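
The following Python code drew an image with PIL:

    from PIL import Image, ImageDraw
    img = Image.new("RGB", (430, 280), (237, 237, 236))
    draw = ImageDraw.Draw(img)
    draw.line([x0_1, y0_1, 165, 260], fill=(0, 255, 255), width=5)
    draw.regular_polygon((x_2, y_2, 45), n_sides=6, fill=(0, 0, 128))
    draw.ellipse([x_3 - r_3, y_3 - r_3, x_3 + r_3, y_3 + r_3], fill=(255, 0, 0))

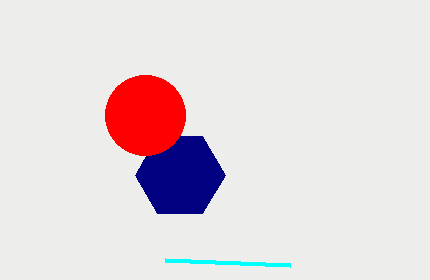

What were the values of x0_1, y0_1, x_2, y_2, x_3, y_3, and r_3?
x0_1 = 290; y0_1 = 265; x_2 = 180; y_2 = 175; x_3 = 145; y_3 = 115; r_3 = 40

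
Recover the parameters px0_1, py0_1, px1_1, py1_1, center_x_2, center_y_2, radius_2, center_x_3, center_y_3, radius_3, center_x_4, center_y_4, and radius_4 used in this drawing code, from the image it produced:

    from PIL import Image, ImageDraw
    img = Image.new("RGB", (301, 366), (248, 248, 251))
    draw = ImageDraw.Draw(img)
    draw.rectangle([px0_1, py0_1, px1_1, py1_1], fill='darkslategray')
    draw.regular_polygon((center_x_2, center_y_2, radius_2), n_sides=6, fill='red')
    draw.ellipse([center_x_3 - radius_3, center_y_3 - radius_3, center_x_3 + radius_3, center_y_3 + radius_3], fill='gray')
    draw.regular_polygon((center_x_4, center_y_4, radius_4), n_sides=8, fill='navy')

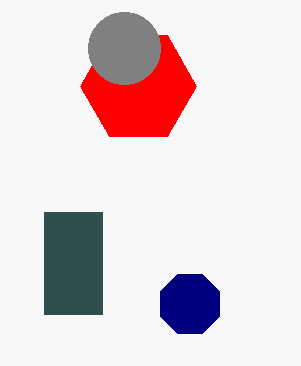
px0_1 = 44, py0_1 = 212, px1_1 = 102, py1_1 = 314, center_x_2 = 138, center_y_2 = 86, radius_2 = 58, center_x_3 = 124, center_y_3 = 48, radius_3 = 36, center_x_4 = 190, center_y_4 = 304, radius_4 = 32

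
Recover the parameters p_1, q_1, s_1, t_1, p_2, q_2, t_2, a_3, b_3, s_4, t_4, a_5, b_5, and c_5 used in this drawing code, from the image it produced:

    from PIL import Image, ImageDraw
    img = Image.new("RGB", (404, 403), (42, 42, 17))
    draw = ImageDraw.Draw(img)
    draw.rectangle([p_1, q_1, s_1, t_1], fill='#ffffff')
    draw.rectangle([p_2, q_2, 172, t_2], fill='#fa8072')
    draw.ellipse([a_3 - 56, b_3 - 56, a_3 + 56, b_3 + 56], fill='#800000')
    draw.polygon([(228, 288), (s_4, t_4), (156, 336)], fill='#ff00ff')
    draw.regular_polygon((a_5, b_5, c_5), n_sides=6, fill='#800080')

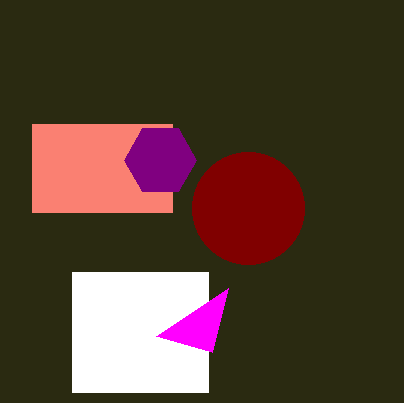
p_1 = 72, q_1 = 272, s_1 = 208, t_1 = 392, p_2 = 32, q_2 = 124, t_2 = 212, a_3 = 248, b_3 = 208, s_4 = 212, t_4 = 352, a_5 = 160, b_5 = 160, c_5 = 36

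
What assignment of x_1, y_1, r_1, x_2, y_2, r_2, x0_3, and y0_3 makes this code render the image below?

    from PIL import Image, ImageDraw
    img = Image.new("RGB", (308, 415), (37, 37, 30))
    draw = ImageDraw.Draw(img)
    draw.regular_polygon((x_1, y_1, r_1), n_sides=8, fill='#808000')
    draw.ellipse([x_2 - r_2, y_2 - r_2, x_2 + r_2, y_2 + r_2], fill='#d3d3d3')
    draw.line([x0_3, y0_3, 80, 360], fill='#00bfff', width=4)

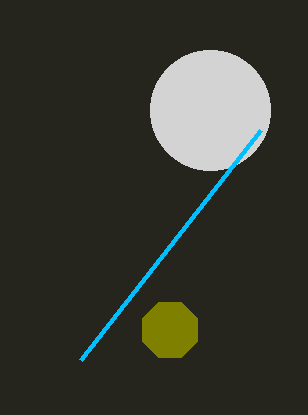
x_1 = 170, y_1 = 330, r_1 = 30, x_2 = 210, y_2 = 110, r_2 = 60, x0_3 = 260, y0_3 = 130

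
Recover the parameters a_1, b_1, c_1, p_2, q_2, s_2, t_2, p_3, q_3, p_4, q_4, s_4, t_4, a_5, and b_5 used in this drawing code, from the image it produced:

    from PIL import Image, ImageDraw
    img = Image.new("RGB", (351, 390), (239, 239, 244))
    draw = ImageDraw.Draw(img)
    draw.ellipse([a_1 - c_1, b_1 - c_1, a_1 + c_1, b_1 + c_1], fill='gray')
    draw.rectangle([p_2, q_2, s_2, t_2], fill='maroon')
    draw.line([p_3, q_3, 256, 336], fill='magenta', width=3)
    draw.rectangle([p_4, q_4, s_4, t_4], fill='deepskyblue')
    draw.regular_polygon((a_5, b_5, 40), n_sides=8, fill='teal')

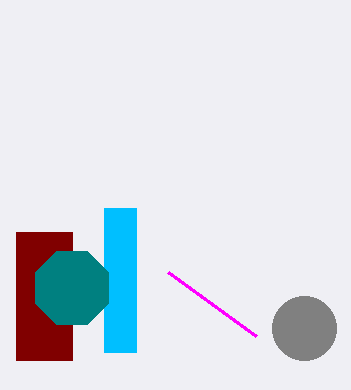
a_1 = 304, b_1 = 328, c_1 = 32, p_2 = 16, q_2 = 232, s_2 = 72, t_2 = 360, p_3 = 168, q_3 = 272, p_4 = 104, q_4 = 208, s_4 = 136, t_4 = 352, a_5 = 72, b_5 = 288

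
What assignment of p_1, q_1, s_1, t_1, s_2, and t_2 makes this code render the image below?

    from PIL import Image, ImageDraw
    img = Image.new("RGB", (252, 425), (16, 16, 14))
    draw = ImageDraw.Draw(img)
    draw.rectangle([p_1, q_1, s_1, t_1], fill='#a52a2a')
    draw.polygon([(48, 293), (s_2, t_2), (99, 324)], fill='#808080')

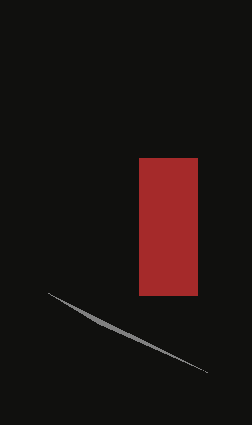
p_1 = 139, q_1 = 158, s_1 = 197, t_1 = 295, s_2 = 207, t_2 = 372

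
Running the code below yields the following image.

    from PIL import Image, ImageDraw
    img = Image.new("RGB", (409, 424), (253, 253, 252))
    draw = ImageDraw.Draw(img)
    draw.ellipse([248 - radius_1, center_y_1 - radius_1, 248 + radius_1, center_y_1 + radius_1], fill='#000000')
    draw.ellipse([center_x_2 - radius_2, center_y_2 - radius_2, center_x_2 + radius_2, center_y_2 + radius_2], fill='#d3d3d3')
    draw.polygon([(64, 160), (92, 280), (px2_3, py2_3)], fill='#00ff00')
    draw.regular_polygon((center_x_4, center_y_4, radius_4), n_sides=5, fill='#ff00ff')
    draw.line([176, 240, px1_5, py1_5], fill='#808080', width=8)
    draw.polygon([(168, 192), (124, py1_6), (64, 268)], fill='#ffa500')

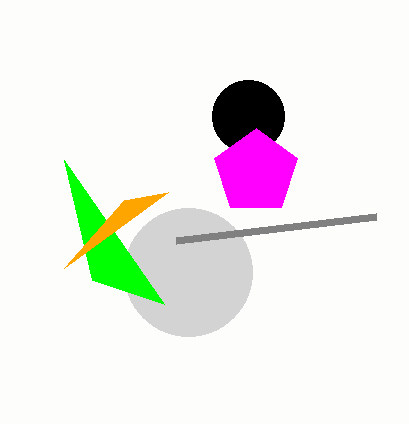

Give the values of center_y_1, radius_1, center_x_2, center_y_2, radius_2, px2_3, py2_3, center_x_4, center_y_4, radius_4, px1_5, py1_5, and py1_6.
center_y_1 = 116, radius_1 = 36, center_x_2 = 188, center_y_2 = 272, radius_2 = 64, px2_3 = 164, py2_3 = 304, center_x_4 = 256, center_y_4 = 172, radius_4 = 44, px1_5 = 376, py1_5 = 216, py1_6 = 200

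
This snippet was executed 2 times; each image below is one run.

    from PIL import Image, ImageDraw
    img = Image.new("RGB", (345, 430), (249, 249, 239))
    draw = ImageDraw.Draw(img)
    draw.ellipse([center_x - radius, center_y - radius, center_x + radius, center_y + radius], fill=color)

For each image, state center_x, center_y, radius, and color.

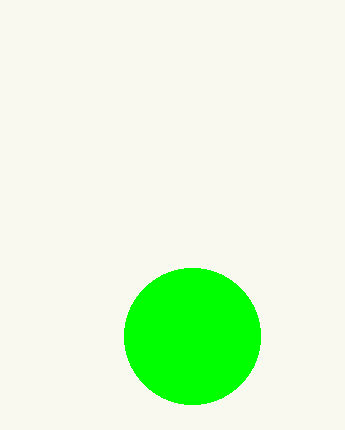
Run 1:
center_x = 192
center_y = 336
radius = 68
color = 'lime'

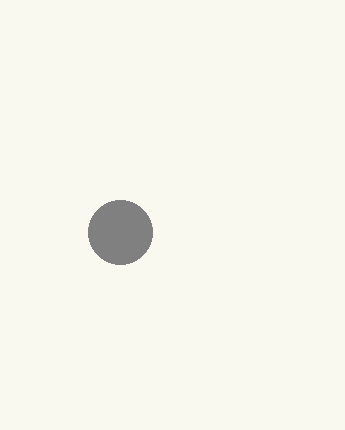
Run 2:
center_x = 120
center_y = 232
radius = 32
color = 'gray'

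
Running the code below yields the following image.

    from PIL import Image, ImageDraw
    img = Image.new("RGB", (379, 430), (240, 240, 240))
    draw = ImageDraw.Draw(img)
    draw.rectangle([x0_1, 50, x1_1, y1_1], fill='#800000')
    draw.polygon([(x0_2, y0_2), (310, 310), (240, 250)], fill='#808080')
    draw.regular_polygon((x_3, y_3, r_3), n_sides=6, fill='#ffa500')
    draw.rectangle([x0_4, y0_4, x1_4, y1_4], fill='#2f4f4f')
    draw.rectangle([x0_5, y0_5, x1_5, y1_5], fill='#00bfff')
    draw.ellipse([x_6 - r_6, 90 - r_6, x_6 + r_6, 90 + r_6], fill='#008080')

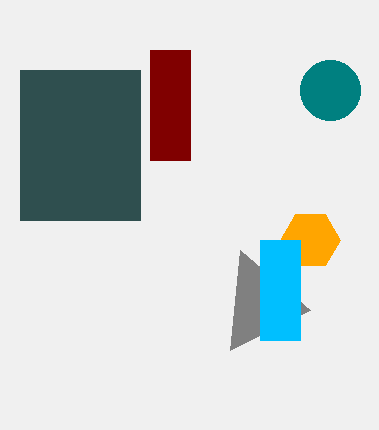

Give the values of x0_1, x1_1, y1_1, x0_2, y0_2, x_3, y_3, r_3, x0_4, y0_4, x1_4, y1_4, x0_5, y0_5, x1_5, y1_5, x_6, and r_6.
x0_1 = 150
x1_1 = 190
y1_1 = 160
x0_2 = 230
y0_2 = 350
x_3 = 310
y_3 = 240
r_3 = 30
x0_4 = 20
y0_4 = 70
x1_4 = 140
y1_4 = 220
x0_5 = 260
y0_5 = 240
x1_5 = 300
y1_5 = 340
x_6 = 330
r_6 = 30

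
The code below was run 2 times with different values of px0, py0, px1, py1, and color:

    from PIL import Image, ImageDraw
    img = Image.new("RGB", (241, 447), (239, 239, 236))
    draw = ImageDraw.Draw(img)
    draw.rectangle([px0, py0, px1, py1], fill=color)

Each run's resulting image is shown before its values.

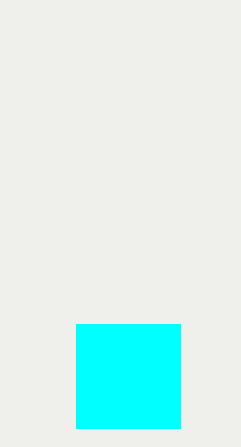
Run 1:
px0 = 76; py0 = 324; px1 = 180; py1 = 428; color = 'cyan'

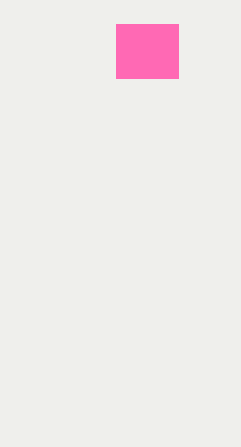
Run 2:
px0 = 116; py0 = 24; px1 = 178; py1 = 78; color = 'hotpink'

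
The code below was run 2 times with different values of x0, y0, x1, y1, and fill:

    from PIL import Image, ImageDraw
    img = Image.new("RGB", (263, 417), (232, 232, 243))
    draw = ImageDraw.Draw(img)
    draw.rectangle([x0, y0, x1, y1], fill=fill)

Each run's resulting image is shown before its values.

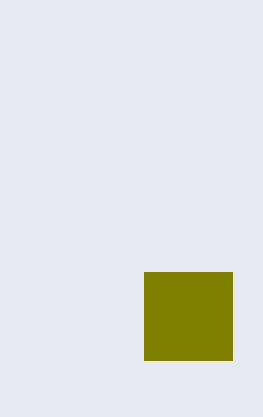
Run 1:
x0 = 144; y0 = 272; x1 = 232; y1 = 360; fill = 'olive'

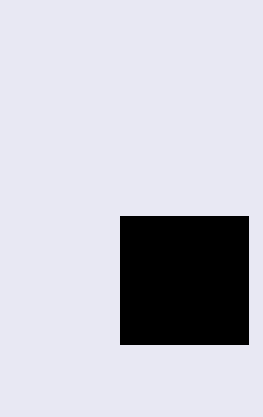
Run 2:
x0 = 120
y0 = 216
x1 = 248
y1 = 344
fill = 'black'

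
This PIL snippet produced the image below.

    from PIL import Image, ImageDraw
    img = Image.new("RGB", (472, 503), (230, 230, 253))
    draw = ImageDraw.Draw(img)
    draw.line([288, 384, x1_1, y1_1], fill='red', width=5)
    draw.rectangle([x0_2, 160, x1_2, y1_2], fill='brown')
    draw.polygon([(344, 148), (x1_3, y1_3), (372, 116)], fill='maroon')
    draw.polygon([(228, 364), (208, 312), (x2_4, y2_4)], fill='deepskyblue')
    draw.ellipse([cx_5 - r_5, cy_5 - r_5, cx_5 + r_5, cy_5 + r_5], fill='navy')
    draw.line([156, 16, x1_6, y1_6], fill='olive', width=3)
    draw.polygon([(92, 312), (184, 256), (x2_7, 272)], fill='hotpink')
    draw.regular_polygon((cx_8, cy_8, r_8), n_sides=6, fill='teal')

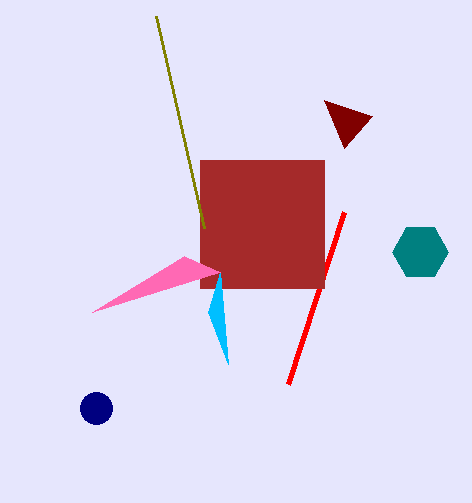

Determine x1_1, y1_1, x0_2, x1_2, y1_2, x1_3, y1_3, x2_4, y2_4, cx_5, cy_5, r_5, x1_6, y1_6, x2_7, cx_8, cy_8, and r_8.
x1_1 = 344, y1_1 = 212, x0_2 = 200, x1_2 = 324, y1_2 = 288, x1_3 = 324, y1_3 = 100, x2_4 = 220, y2_4 = 272, cx_5 = 96, cy_5 = 408, r_5 = 16, x1_6 = 204, y1_6 = 228, x2_7 = 220, cx_8 = 420, cy_8 = 252, r_8 = 28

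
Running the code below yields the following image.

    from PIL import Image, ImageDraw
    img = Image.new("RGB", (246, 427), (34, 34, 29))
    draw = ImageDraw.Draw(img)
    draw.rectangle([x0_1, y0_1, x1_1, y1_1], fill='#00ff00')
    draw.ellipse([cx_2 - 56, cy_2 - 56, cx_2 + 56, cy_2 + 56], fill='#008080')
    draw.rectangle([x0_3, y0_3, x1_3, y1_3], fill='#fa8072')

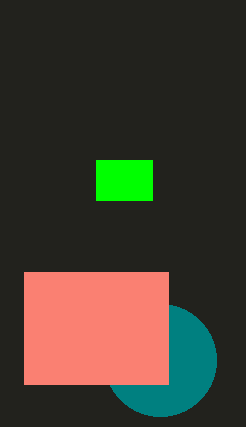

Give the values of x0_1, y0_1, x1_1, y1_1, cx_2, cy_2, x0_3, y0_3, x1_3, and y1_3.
x0_1 = 96; y0_1 = 160; x1_1 = 152; y1_1 = 200; cx_2 = 160; cy_2 = 360; x0_3 = 24; y0_3 = 272; x1_3 = 168; y1_3 = 384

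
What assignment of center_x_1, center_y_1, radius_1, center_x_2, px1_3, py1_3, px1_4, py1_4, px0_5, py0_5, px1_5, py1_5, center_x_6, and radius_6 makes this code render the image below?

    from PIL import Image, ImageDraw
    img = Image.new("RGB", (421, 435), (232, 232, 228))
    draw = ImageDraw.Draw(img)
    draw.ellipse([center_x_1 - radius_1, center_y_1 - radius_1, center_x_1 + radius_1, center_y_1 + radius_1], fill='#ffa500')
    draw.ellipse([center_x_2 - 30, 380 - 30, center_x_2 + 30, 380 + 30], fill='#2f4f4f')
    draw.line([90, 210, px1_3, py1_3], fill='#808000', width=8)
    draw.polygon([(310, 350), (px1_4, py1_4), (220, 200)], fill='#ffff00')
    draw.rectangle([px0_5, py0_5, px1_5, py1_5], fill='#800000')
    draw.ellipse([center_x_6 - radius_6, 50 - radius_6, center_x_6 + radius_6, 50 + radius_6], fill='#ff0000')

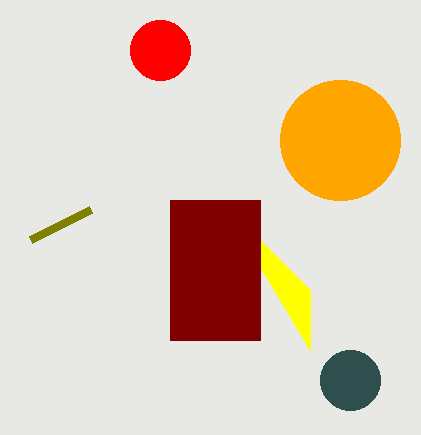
center_x_1 = 340
center_y_1 = 140
radius_1 = 60
center_x_2 = 350
px1_3 = 30
py1_3 = 240
px1_4 = 310
py1_4 = 290
px0_5 = 170
py0_5 = 200
px1_5 = 260
py1_5 = 340
center_x_6 = 160
radius_6 = 30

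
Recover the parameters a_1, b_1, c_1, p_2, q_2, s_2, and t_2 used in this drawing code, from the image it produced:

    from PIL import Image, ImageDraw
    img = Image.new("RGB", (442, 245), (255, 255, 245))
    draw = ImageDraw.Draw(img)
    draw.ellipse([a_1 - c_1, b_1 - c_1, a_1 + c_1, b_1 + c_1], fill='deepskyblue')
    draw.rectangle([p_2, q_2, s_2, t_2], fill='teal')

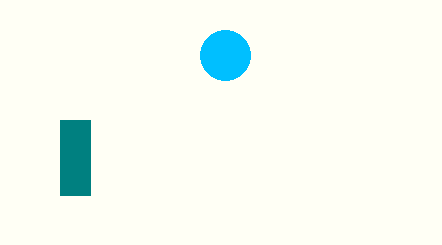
a_1 = 225, b_1 = 55, c_1 = 25, p_2 = 60, q_2 = 120, s_2 = 90, t_2 = 195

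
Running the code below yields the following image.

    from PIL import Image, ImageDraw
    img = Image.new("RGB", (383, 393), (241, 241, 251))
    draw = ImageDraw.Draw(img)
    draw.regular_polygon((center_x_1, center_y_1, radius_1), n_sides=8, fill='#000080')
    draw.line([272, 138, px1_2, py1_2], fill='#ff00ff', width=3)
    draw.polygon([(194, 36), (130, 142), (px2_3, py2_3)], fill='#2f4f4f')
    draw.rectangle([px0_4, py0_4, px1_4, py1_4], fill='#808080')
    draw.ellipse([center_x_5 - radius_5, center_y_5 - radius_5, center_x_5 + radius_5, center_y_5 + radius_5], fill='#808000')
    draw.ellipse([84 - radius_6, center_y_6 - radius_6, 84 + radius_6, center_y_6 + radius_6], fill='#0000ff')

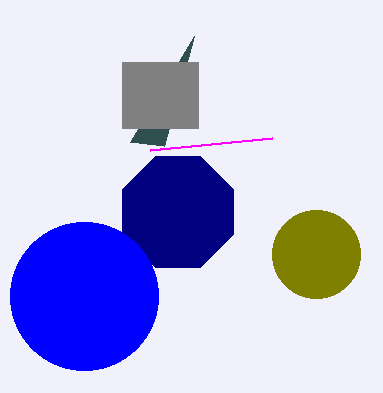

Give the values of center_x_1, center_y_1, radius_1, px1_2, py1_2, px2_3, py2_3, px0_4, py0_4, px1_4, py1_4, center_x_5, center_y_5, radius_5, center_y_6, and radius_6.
center_x_1 = 178
center_y_1 = 212
radius_1 = 60
px1_2 = 150
py1_2 = 150
px2_3 = 164
py2_3 = 146
px0_4 = 122
py0_4 = 62
px1_4 = 198
py1_4 = 128
center_x_5 = 316
center_y_5 = 254
radius_5 = 44
center_y_6 = 296
radius_6 = 74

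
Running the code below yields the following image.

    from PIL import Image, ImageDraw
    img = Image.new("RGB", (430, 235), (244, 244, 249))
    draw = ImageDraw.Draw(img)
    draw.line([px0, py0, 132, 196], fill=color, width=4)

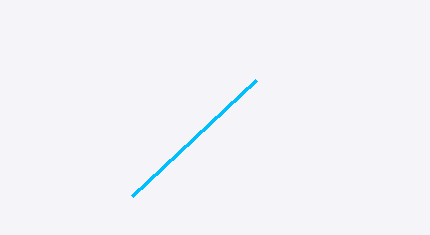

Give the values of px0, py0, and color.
px0 = 256
py0 = 80
color = 'deepskyblue'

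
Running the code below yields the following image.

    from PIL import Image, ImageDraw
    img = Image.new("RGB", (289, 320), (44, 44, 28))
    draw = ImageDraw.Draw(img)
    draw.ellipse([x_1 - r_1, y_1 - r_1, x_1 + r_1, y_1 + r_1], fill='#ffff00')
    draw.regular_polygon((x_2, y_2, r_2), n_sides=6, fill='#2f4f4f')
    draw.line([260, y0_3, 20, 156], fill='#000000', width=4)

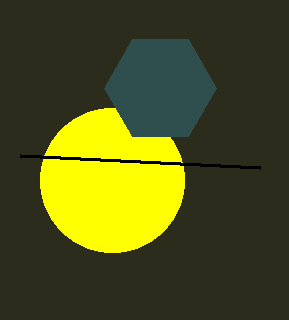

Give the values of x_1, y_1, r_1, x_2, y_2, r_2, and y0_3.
x_1 = 112; y_1 = 180; r_1 = 72; x_2 = 160; y_2 = 88; r_2 = 56; y0_3 = 168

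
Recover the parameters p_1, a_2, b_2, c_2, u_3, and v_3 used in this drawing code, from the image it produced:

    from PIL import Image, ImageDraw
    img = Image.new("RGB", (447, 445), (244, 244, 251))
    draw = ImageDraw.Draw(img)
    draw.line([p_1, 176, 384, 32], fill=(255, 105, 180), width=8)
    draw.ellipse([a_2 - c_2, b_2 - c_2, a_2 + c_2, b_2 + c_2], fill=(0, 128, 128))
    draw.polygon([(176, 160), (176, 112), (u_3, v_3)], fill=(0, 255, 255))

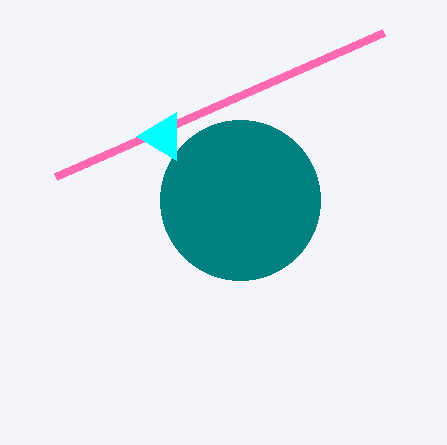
p_1 = 56
a_2 = 240
b_2 = 200
c_2 = 80
u_3 = 136
v_3 = 136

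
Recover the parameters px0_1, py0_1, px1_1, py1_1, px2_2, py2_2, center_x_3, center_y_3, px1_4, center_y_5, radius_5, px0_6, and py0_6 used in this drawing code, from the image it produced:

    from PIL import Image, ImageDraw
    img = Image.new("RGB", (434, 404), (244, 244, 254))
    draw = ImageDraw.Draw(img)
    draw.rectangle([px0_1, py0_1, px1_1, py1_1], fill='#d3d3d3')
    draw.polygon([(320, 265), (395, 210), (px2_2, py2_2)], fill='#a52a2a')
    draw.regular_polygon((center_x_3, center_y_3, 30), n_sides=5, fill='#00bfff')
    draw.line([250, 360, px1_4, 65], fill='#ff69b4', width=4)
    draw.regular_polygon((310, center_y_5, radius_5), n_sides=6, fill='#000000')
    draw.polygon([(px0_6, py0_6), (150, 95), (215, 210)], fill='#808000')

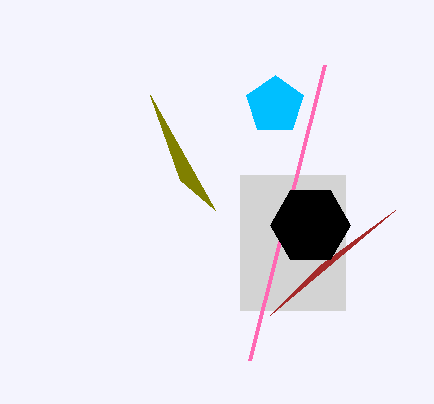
px0_1 = 240
py0_1 = 175
px1_1 = 345
py1_1 = 310
px2_2 = 270
py2_2 = 315
center_x_3 = 275
center_y_3 = 105
px1_4 = 325
center_y_5 = 225
radius_5 = 40
px0_6 = 180
py0_6 = 180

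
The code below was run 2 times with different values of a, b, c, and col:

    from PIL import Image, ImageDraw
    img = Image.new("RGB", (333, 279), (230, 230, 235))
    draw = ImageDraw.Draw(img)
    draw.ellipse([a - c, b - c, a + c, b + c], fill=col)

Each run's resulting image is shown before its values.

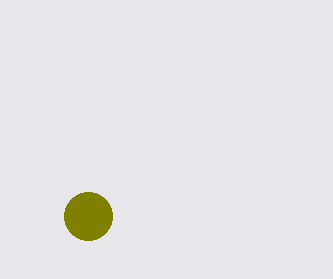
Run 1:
a = 88, b = 216, c = 24, col = 'olive'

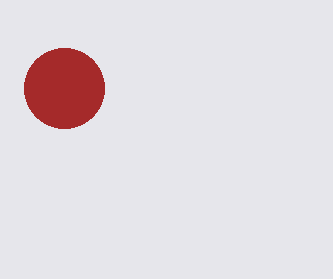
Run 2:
a = 64; b = 88; c = 40; col = 'brown'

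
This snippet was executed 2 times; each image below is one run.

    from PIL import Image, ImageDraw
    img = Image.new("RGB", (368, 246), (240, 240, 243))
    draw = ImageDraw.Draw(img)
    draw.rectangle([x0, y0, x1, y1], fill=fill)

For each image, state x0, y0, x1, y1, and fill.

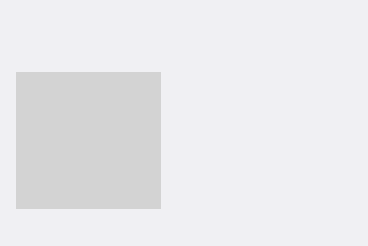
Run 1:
x0 = 16, y0 = 72, x1 = 160, y1 = 208, fill = 'lightgray'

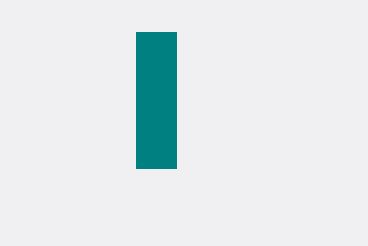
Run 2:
x0 = 136
y0 = 32
x1 = 176
y1 = 168
fill = 'teal'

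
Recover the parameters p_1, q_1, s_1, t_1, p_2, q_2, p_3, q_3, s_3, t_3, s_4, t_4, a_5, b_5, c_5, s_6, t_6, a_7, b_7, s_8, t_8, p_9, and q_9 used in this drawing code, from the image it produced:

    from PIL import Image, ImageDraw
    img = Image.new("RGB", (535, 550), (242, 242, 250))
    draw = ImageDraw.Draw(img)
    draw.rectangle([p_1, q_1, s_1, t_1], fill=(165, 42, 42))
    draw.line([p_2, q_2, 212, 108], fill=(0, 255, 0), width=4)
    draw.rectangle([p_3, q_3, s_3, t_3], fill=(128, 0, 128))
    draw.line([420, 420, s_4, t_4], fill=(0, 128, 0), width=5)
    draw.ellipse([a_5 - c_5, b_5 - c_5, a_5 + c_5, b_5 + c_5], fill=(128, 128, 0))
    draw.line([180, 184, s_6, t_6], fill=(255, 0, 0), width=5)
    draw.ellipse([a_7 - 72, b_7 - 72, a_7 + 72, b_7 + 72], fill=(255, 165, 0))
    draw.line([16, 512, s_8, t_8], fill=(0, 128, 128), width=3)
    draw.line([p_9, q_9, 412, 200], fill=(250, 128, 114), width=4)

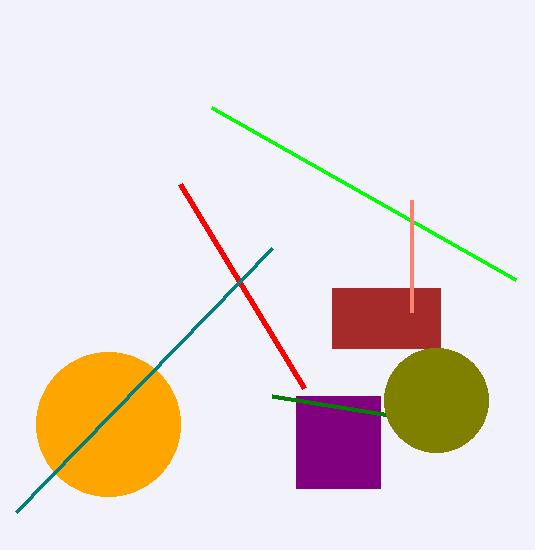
p_1 = 332
q_1 = 288
s_1 = 440
t_1 = 348
p_2 = 516
q_2 = 280
p_3 = 296
q_3 = 396
s_3 = 380
t_3 = 488
s_4 = 272
t_4 = 396
a_5 = 436
b_5 = 400
c_5 = 52
s_6 = 304
t_6 = 388
a_7 = 108
b_7 = 424
s_8 = 272
t_8 = 248
p_9 = 412
q_9 = 312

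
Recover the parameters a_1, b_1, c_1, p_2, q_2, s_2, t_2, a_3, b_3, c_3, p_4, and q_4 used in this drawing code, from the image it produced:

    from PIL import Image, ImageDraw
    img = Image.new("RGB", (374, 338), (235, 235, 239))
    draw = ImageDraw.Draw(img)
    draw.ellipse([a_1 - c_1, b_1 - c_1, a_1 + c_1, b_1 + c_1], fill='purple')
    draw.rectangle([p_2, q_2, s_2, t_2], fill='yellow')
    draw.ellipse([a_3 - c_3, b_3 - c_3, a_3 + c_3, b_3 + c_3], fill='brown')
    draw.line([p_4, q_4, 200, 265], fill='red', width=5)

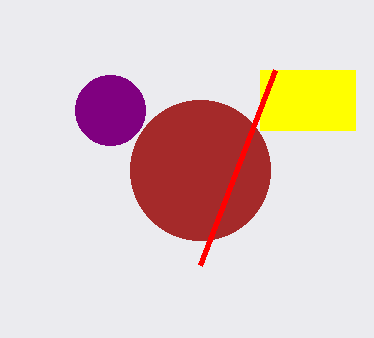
a_1 = 110
b_1 = 110
c_1 = 35
p_2 = 260
q_2 = 70
s_2 = 355
t_2 = 130
a_3 = 200
b_3 = 170
c_3 = 70
p_4 = 275
q_4 = 70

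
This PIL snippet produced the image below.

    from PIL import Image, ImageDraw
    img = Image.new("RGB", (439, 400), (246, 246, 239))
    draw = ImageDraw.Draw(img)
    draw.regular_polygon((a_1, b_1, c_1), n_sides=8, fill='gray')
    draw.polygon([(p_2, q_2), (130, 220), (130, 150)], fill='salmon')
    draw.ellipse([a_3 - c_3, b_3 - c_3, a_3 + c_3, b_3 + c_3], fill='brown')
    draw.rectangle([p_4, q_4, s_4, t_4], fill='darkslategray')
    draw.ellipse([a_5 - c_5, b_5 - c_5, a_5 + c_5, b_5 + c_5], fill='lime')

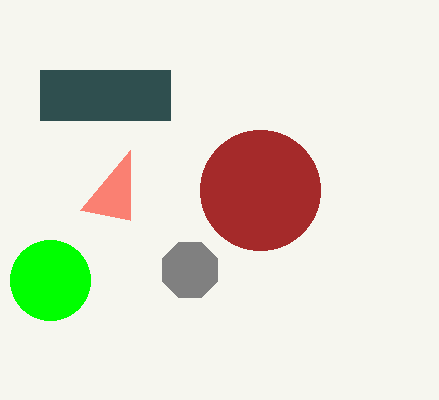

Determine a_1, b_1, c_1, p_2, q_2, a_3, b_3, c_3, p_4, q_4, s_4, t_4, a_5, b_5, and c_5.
a_1 = 190
b_1 = 270
c_1 = 30
p_2 = 80
q_2 = 210
a_3 = 260
b_3 = 190
c_3 = 60
p_4 = 40
q_4 = 70
s_4 = 170
t_4 = 120
a_5 = 50
b_5 = 280
c_5 = 40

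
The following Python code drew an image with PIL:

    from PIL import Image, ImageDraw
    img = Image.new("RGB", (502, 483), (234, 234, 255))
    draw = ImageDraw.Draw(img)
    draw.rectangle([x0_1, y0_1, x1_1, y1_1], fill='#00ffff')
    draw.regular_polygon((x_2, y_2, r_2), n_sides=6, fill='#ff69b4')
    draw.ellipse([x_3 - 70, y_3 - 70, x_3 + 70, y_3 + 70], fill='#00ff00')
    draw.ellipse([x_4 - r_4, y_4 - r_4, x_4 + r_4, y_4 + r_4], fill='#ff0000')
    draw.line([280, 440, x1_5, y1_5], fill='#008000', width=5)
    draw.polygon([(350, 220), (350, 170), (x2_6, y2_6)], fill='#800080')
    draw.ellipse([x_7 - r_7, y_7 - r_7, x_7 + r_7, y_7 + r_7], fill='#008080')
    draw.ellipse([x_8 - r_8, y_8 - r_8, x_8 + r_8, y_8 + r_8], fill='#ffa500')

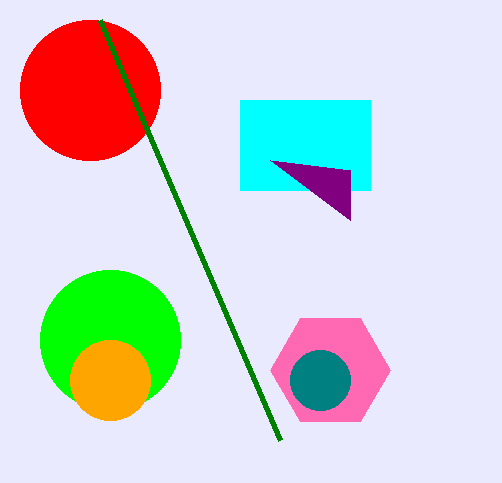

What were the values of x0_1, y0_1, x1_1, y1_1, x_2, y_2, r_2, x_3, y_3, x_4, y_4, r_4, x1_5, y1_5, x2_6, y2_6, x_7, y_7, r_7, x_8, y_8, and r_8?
x0_1 = 240; y0_1 = 100; x1_1 = 370; y1_1 = 190; x_2 = 330; y_2 = 370; r_2 = 60; x_3 = 110; y_3 = 340; x_4 = 90; y_4 = 90; r_4 = 70; x1_5 = 100; y1_5 = 20; x2_6 = 270; y2_6 = 160; x_7 = 320; y_7 = 380; r_7 = 30; x_8 = 110; y_8 = 380; r_8 = 40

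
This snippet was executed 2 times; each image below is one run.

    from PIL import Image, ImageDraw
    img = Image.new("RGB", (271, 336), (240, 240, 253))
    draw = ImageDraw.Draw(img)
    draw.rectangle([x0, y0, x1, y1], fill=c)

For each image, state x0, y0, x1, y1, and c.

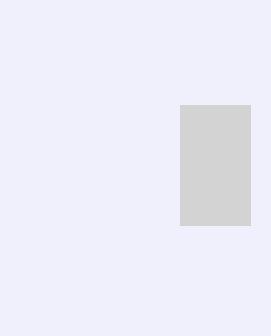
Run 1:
x0 = 180
y0 = 105
x1 = 250
y1 = 225
c = 'lightgray'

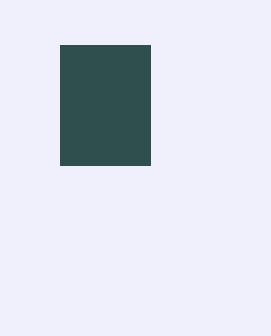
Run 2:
x0 = 60
y0 = 45
x1 = 150
y1 = 165
c = 'darkslategray'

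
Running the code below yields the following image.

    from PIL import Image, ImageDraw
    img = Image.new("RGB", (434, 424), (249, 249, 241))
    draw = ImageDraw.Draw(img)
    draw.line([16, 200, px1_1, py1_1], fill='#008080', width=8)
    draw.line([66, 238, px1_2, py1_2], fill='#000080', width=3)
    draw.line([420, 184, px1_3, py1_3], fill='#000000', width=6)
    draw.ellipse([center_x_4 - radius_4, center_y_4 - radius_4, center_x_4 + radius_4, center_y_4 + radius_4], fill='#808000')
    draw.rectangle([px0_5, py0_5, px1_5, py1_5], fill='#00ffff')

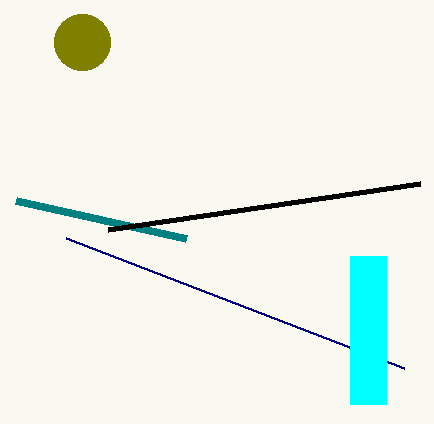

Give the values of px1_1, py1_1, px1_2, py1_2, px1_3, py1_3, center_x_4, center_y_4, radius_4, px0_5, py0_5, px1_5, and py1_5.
px1_1 = 186
py1_1 = 238
px1_2 = 404
py1_2 = 368
px1_3 = 108
py1_3 = 230
center_x_4 = 82
center_y_4 = 42
radius_4 = 28
px0_5 = 350
py0_5 = 256
px1_5 = 386
py1_5 = 404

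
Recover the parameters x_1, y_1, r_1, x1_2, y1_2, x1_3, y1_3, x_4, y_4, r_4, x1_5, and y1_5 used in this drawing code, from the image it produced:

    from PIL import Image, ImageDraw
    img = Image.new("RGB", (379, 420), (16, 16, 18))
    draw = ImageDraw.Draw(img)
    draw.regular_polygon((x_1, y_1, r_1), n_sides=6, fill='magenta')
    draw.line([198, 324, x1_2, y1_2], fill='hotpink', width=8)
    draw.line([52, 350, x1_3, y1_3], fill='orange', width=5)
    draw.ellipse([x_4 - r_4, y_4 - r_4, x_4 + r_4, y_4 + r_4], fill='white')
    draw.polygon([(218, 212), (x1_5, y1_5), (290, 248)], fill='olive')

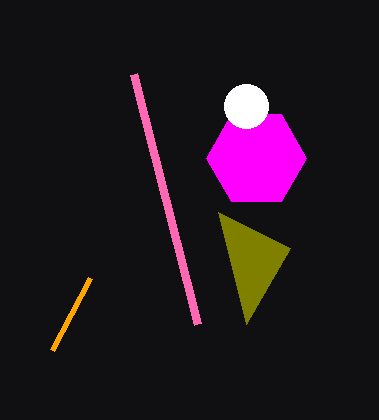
x_1 = 256
y_1 = 158
r_1 = 50
x1_2 = 134
y1_2 = 74
x1_3 = 90
y1_3 = 278
x_4 = 246
y_4 = 106
r_4 = 22
x1_5 = 246
y1_5 = 324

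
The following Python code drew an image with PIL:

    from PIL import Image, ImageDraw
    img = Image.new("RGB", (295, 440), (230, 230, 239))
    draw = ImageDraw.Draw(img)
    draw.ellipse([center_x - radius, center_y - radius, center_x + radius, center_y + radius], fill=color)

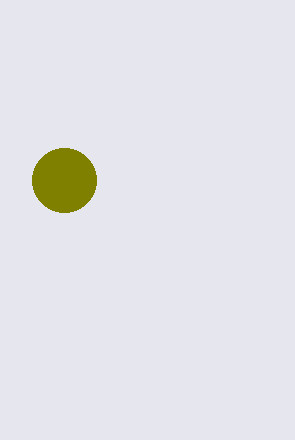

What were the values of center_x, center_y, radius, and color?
center_x = 64, center_y = 180, radius = 32, color = 'olive'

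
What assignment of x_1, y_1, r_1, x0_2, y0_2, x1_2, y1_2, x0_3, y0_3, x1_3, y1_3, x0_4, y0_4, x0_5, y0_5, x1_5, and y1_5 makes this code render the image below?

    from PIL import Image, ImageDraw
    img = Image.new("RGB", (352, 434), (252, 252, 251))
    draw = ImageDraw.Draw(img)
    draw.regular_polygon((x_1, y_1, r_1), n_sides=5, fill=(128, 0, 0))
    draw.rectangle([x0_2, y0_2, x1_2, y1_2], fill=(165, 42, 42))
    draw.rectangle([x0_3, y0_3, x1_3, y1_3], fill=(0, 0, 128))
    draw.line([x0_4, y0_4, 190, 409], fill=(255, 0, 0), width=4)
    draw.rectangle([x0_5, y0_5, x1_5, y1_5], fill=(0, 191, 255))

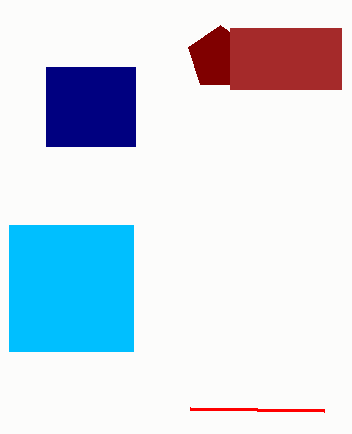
x_1 = 220
y_1 = 58
r_1 = 33
x0_2 = 230
y0_2 = 28
x1_2 = 341
y1_2 = 89
x0_3 = 46
y0_3 = 67
x1_3 = 135
y1_3 = 146
x0_4 = 324
y0_4 = 411
x0_5 = 9
y0_5 = 225
x1_5 = 133
y1_5 = 351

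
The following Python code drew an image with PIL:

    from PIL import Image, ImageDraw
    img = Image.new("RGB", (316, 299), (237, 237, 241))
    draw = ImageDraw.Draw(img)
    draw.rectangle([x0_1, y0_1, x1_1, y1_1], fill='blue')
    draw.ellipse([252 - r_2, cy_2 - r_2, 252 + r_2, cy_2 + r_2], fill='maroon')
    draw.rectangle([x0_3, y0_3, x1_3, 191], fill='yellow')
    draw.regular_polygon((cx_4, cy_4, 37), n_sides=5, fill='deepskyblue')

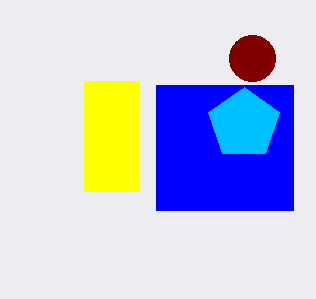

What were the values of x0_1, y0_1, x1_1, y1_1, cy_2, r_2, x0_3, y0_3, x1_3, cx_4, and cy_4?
x0_1 = 156
y0_1 = 85
x1_1 = 293
y1_1 = 210
cy_2 = 58
r_2 = 23
x0_3 = 84
y0_3 = 81
x1_3 = 139
cx_4 = 244
cy_4 = 124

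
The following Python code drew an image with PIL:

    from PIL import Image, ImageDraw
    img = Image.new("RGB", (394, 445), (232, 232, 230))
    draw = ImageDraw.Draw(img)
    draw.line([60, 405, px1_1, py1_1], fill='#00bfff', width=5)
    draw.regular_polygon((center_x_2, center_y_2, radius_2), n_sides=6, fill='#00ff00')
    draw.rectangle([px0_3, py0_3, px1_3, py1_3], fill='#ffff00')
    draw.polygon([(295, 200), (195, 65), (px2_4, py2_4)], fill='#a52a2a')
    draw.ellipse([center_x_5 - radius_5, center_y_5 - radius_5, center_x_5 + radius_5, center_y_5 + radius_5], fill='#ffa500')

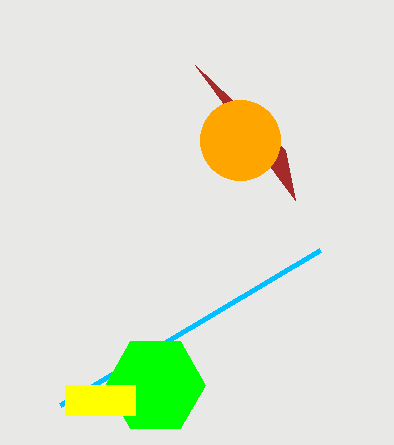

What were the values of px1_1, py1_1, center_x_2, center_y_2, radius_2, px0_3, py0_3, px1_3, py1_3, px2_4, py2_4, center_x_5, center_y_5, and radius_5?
px1_1 = 320; py1_1 = 250; center_x_2 = 155; center_y_2 = 385; radius_2 = 50; px0_3 = 65; py0_3 = 385; px1_3 = 135; py1_3 = 415; px2_4 = 285; py2_4 = 150; center_x_5 = 240; center_y_5 = 140; radius_5 = 40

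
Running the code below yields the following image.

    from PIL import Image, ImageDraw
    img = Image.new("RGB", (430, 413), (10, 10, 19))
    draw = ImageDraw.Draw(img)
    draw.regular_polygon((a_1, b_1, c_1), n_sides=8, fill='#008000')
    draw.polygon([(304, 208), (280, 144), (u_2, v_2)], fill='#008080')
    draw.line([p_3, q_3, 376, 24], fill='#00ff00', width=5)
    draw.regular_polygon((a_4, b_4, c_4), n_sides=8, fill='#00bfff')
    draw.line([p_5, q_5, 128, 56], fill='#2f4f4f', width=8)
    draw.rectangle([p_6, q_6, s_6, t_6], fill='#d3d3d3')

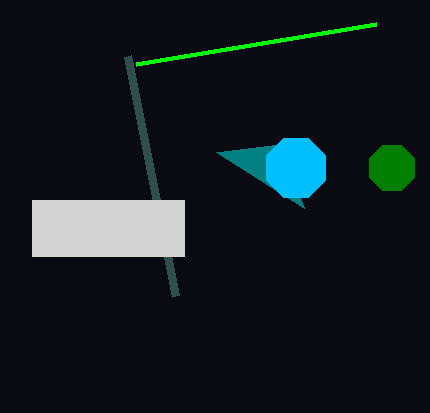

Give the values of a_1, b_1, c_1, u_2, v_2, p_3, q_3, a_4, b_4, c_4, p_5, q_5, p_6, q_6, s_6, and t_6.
a_1 = 392; b_1 = 168; c_1 = 24; u_2 = 216; v_2 = 152; p_3 = 136; q_3 = 64; a_4 = 296; b_4 = 168; c_4 = 32; p_5 = 176; q_5 = 296; p_6 = 32; q_6 = 200; s_6 = 184; t_6 = 256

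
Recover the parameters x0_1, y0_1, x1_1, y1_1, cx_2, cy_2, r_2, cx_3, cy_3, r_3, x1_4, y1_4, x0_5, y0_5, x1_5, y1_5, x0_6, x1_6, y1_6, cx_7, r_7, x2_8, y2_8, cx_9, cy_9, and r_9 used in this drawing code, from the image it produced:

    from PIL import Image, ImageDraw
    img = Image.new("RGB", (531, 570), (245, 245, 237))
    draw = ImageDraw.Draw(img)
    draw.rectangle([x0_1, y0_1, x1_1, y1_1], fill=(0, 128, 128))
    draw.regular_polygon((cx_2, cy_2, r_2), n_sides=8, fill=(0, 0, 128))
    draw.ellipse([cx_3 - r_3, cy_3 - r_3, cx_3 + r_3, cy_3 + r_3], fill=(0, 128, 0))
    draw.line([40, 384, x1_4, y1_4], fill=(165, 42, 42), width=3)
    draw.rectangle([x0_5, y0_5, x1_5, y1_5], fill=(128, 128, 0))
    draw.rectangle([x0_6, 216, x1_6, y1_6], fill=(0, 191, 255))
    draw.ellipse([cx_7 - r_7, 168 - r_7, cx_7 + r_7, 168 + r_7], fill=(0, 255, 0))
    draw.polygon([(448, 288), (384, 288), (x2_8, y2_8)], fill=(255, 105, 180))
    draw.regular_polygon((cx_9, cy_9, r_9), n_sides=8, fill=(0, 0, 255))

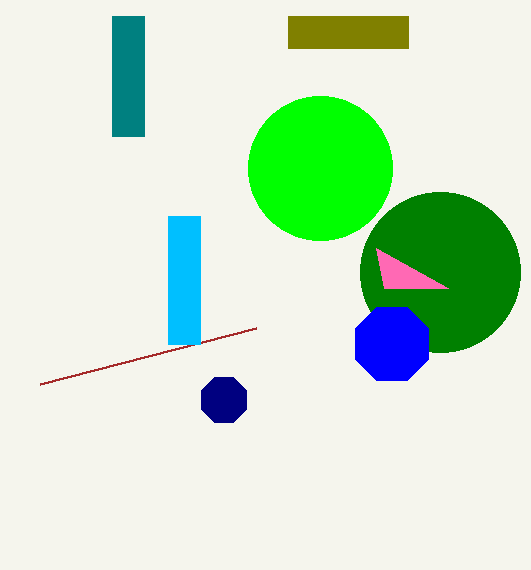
x0_1 = 112
y0_1 = 16
x1_1 = 144
y1_1 = 136
cx_2 = 224
cy_2 = 400
r_2 = 24
cx_3 = 440
cy_3 = 272
r_3 = 80
x1_4 = 256
y1_4 = 328
x0_5 = 288
y0_5 = 16
x1_5 = 408
y1_5 = 48
x0_6 = 168
x1_6 = 200
y1_6 = 344
cx_7 = 320
r_7 = 72
x2_8 = 376
y2_8 = 248
cx_9 = 392
cy_9 = 344
r_9 = 40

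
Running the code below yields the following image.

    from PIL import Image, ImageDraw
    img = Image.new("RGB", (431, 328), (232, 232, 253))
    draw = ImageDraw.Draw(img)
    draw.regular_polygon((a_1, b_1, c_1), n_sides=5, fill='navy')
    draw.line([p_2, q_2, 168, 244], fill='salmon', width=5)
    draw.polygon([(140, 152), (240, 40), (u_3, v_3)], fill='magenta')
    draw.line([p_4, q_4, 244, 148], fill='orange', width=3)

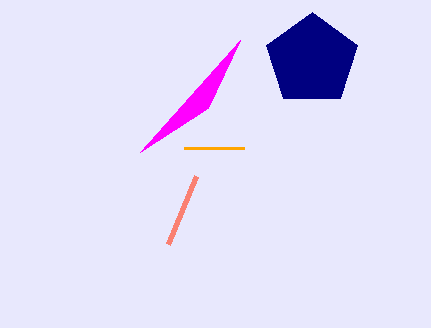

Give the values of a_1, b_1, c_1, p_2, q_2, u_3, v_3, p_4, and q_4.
a_1 = 312; b_1 = 60; c_1 = 48; p_2 = 196; q_2 = 176; u_3 = 208; v_3 = 108; p_4 = 184; q_4 = 148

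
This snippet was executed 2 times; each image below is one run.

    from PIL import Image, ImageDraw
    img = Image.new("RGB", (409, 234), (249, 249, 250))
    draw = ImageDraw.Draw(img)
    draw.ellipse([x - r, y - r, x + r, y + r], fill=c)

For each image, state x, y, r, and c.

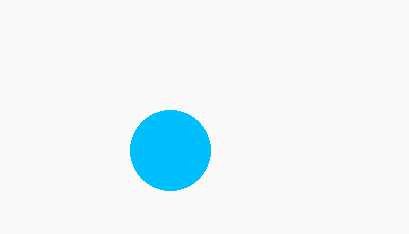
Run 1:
x = 170
y = 150
r = 40
c = 'deepskyblue'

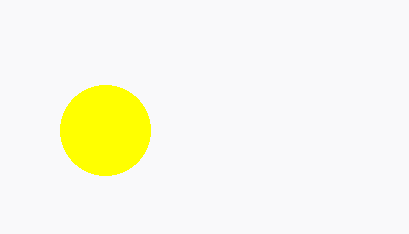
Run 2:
x = 105
y = 130
r = 45
c = 'yellow'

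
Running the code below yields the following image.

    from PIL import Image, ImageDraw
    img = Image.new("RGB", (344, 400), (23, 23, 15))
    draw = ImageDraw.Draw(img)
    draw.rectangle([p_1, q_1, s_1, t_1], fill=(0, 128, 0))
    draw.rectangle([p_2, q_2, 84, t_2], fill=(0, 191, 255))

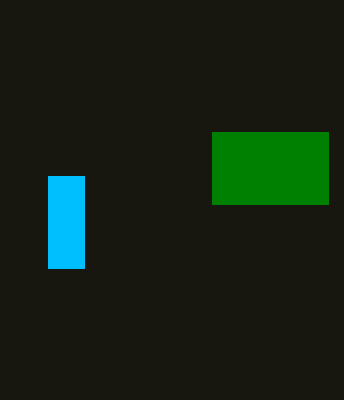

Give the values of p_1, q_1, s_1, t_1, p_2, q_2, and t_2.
p_1 = 212
q_1 = 132
s_1 = 328
t_1 = 204
p_2 = 48
q_2 = 176
t_2 = 268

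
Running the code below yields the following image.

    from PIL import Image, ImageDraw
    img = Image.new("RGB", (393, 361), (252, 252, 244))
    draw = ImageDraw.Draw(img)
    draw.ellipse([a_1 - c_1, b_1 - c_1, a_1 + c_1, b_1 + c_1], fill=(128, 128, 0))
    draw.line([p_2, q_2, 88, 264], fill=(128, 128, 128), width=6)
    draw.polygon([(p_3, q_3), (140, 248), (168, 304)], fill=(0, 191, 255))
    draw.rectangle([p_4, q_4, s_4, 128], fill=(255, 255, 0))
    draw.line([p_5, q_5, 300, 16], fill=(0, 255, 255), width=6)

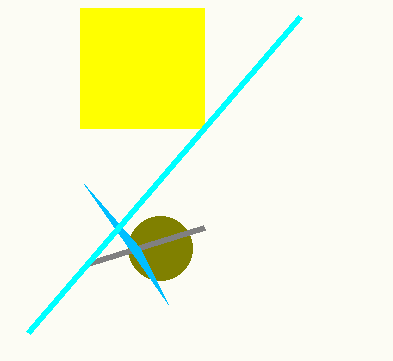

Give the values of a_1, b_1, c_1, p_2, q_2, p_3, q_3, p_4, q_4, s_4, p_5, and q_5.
a_1 = 160
b_1 = 248
c_1 = 32
p_2 = 204
q_2 = 228
p_3 = 84
q_3 = 184
p_4 = 80
q_4 = 8
s_4 = 204
p_5 = 28
q_5 = 332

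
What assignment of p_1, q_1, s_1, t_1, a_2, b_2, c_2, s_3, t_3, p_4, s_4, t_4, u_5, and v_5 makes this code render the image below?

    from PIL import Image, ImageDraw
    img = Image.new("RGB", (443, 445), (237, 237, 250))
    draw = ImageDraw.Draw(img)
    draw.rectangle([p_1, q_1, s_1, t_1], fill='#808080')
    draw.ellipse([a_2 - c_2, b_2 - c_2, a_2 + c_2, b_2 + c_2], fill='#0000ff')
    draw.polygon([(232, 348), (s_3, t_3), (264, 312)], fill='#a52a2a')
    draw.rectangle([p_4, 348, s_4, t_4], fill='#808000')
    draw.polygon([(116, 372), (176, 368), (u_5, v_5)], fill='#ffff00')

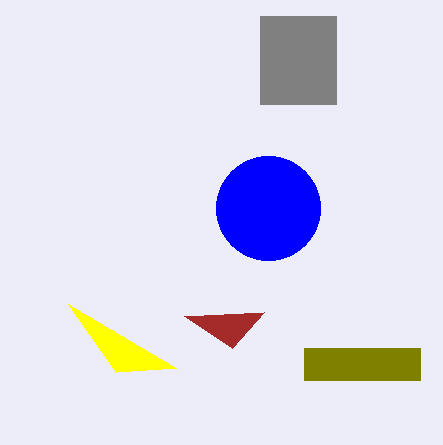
p_1 = 260; q_1 = 16; s_1 = 336; t_1 = 104; a_2 = 268; b_2 = 208; c_2 = 52; s_3 = 184; t_3 = 316; p_4 = 304; s_4 = 420; t_4 = 380; u_5 = 68; v_5 = 304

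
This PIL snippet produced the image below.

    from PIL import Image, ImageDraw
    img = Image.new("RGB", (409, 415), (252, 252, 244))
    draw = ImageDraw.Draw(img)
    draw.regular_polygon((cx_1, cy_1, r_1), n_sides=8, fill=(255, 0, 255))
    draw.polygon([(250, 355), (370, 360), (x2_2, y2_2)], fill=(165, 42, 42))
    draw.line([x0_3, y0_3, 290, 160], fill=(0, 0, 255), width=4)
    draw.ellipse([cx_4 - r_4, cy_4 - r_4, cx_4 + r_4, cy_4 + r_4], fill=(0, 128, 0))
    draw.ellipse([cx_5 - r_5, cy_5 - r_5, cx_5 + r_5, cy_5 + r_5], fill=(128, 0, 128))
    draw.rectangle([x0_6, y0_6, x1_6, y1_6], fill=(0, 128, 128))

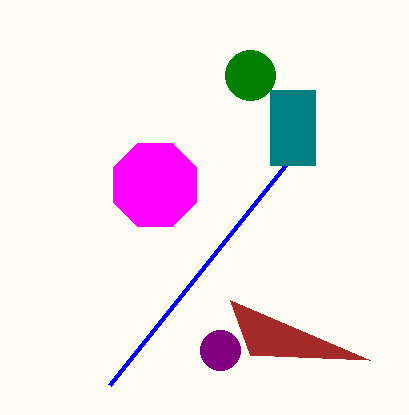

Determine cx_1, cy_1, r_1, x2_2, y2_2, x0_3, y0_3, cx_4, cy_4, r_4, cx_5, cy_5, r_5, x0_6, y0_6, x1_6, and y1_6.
cx_1 = 155; cy_1 = 185; r_1 = 45; x2_2 = 230; y2_2 = 300; x0_3 = 110; y0_3 = 385; cx_4 = 250; cy_4 = 75; r_4 = 25; cx_5 = 220; cy_5 = 350; r_5 = 20; x0_6 = 270; y0_6 = 90; x1_6 = 315; y1_6 = 165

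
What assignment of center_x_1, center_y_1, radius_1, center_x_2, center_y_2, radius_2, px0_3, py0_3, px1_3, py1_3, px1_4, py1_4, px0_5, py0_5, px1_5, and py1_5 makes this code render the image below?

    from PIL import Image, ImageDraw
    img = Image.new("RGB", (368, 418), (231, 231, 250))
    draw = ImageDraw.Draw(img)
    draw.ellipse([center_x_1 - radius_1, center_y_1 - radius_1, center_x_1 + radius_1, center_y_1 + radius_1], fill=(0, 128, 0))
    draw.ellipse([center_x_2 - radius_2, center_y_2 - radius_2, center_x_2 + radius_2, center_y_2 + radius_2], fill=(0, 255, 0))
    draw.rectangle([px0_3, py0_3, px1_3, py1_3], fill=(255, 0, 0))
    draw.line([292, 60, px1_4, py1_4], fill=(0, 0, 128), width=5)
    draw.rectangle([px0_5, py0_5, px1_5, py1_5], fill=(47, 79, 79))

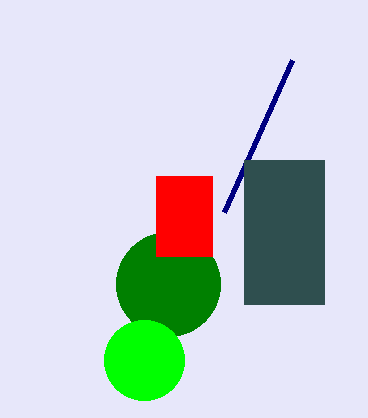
center_x_1 = 168, center_y_1 = 284, radius_1 = 52, center_x_2 = 144, center_y_2 = 360, radius_2 = 40, px0_3 = 156, py0_3 = 176, px1_3 = 212, py1_3 = 256, px1_4 = 224, py1_4 = 212, px0_5 = 244, py0_5 = 160, px1_5 = 324, py1_5 = 304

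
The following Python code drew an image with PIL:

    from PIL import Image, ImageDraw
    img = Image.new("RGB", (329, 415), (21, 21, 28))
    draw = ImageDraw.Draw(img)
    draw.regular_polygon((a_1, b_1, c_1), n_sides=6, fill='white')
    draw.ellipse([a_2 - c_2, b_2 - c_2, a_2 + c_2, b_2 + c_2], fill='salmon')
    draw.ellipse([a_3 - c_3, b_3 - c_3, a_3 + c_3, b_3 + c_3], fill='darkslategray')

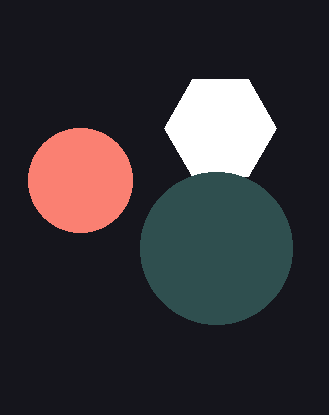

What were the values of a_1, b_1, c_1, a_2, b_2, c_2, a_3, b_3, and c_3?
a_1 = 220, b_1 = 128, c_1 = 56, a_2 = 80, b_2 = 180, c_2 = 52, a_3 = 216, b_3 = 248, c_3 = 76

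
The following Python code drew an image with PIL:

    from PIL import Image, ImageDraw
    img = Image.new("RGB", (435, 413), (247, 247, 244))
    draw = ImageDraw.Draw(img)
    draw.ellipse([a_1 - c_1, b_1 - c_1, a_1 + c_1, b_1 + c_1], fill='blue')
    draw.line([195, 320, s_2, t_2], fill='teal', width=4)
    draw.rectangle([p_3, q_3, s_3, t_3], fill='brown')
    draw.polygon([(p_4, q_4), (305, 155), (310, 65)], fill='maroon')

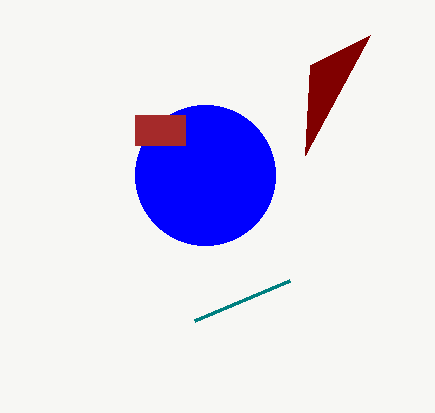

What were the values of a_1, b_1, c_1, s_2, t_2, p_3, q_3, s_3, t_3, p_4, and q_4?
a_1 = 205; b_1 = 175; c_1 = 70; s_2 = 290; t_2 = 280; p_3 = 135; q_3 = 115; s_3 = 185; t_3 = 145; p_4 = 370; q_4 = 35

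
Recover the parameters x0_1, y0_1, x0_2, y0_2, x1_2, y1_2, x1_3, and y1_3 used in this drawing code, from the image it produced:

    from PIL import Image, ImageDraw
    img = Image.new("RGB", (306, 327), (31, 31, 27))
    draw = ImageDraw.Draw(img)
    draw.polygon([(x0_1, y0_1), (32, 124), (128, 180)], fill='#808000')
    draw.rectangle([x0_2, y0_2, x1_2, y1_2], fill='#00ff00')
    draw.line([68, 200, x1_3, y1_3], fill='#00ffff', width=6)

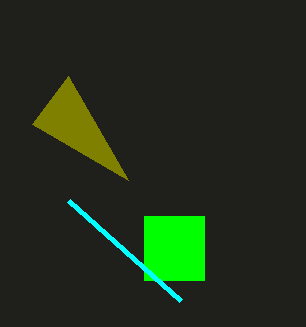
x0_1 = 68; y0_1 = 76; x0_2 = 144; y0_2 = 216; x1_2 = 204; y1_2 = 280; x1_3 = 180; y1_3 = 300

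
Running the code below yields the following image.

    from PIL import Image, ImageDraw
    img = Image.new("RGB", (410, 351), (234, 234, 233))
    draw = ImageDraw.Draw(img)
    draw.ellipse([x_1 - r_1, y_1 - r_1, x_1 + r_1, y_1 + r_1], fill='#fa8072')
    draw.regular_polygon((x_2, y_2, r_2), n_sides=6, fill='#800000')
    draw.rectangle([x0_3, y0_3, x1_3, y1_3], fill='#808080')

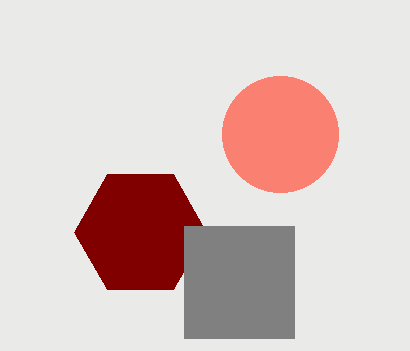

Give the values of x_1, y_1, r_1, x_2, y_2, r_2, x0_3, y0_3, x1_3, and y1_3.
x_1 = 280; y_1 = 134; r_1 = 58; x_2 = 140; y_2 = 232; r_2 = 66; x0_3 = 184; y0_3 = 226; x1_3 = 294; y1_3 = 338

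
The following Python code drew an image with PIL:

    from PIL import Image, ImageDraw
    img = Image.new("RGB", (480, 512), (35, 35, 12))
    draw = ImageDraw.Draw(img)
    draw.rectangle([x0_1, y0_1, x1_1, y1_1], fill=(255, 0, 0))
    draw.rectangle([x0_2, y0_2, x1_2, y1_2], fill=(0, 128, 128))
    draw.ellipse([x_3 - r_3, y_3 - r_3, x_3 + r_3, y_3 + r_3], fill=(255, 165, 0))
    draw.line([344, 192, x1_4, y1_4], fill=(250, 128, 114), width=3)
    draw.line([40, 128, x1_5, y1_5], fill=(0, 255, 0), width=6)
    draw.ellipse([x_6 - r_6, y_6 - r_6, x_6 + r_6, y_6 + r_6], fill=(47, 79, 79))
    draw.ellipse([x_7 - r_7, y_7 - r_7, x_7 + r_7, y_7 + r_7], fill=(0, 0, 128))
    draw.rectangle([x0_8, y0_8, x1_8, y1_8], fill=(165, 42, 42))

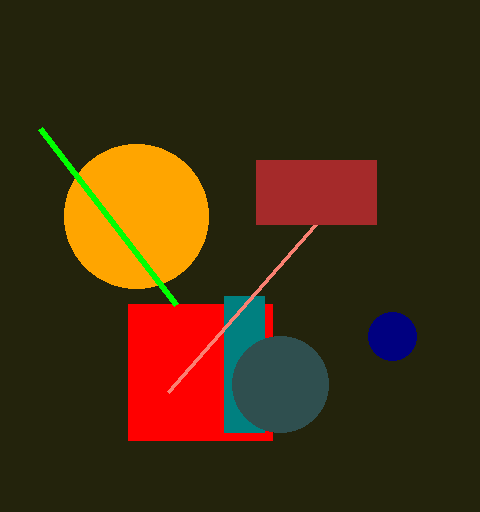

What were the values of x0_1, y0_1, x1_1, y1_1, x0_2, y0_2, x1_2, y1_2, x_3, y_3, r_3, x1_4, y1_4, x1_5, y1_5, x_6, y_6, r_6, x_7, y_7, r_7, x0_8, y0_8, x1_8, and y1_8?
x0_1 = 128
y0_1 = 304
x1_1 = 272
y1_1 = 440
x0_2 = 224
y0_2 = 296
x1_2 = 264
y1_2 = 432
x_3 = 136
y_3 = 216
r_3 = 72
x1_4 = 168
y1_4 = 392
x1_5 = 176
y1_5 = 304
x_6 = 280
y_6 = 384
r_6 = 48
x_7 = 392
y_7 = 336
r_7 = 24
x0_8 = 256
y0_8 = 160
x1_8 = 376
y1_8 = 224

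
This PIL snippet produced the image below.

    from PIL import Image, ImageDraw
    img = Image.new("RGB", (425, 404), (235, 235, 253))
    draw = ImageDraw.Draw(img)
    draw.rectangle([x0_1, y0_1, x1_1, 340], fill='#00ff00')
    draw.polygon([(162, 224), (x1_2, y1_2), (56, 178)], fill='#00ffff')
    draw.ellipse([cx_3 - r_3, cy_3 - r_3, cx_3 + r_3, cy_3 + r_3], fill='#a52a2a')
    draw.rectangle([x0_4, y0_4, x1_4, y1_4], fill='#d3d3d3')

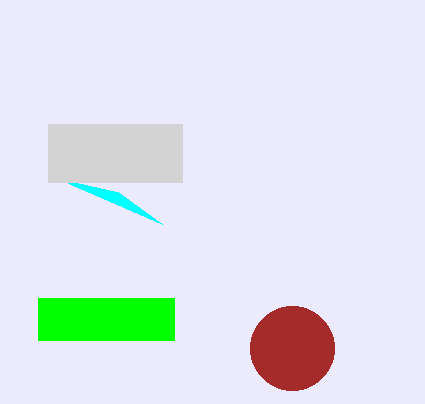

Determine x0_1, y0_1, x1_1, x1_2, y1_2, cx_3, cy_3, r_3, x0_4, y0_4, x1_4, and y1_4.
x0_1 = 38; y0_1 = 298; x1_1 = 174; x1_2 = 118; y1_2 = 192; cx_3 = 292; cy_3 = 348; r_3 = 42; x0_4 = 48; y0_4 = 124; x1_4 = 182; y1_4 = 182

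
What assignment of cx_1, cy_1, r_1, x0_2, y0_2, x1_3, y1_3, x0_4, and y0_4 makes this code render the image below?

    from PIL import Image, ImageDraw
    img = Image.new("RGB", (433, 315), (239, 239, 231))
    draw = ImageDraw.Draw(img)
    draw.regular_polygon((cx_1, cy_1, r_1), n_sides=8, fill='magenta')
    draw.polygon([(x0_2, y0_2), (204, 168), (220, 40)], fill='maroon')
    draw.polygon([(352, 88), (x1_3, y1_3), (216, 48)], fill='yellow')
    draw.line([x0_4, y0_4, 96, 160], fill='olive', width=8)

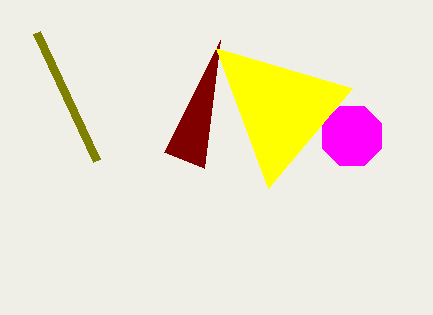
cx_1 = 352; cy_1 = 136; r_1 = 32; x0_2 = 164; y0_2 = 152; x1_3 = 268; y1_3 = 188; x0_4 = 36; y0_4 = 32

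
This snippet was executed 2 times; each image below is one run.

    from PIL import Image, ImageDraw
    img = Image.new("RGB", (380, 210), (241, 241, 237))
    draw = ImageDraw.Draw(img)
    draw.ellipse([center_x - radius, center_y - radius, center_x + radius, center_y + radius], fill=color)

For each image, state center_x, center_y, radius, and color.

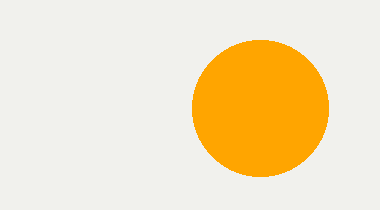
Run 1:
center_x = 260; center_y = 108; radius = 68; color = 'orange'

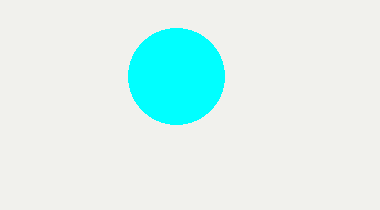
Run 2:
center_x = 176; center_y = 76; radius = 48; color = 'cyan'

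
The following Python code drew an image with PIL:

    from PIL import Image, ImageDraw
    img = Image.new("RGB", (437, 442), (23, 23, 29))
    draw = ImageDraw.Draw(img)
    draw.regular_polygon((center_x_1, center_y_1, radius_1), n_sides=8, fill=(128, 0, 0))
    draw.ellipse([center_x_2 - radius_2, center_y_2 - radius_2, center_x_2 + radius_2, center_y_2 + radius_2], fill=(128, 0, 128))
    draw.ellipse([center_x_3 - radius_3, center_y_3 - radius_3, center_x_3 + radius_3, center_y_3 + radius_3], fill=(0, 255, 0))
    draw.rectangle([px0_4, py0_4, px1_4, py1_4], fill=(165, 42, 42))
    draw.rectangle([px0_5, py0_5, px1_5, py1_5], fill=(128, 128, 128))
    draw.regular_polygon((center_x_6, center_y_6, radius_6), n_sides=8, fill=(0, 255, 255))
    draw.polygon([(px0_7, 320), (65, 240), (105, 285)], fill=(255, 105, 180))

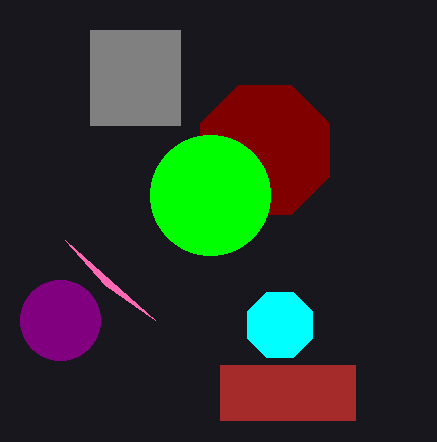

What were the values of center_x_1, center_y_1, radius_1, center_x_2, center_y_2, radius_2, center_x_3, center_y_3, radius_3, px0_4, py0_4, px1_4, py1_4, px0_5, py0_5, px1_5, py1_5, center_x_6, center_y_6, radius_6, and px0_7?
center_x_1 = 265; center_y_1 = 150; radius_1 = 70; center_x_2 = 60; center_y_2 = 320; radius_2 = 40; center_x_3 = 210; center_y_3 = 195; radius_3 = 60; px0_4 = 220; py0_4 = 365; px1_4 = 355; py1_4 = 420; px0_5 = 90; py0_5 = 30; px1_5 = 180; py1_5 = 125; center_x_6 = 280; center_y_6 = 325; radius_6 = 35; px0_7 = 155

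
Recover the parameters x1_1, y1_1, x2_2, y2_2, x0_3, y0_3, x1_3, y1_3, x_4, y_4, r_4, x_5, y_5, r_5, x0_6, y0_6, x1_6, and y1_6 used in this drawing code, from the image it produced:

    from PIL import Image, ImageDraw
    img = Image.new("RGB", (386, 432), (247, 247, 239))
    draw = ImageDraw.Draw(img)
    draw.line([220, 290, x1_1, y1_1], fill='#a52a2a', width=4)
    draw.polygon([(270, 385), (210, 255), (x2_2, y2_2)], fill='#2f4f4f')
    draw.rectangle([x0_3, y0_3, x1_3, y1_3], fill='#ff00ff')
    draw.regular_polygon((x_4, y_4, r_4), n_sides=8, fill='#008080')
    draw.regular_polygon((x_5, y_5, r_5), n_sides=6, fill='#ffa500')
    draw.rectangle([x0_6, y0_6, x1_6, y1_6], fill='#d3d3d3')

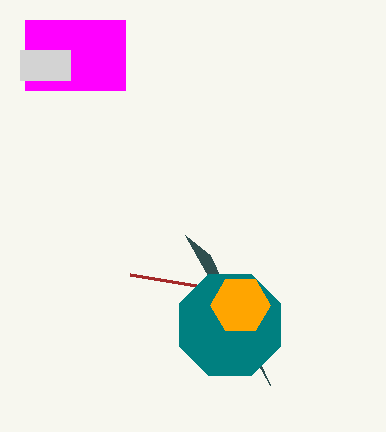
x1_1 = 130
y1_1 = 275
x2_2 = 185
y2_2 = 235
x0_3 = 25
y0_3 = 20
x1_3 = 125
y1_3 = 90
x_4 = 230
y_4 = 325
r_4 = 55
x_5 = 240
y_5 = 305
r_5 = 30
x0_6 = 20
y0_6 = 50
x1_6 = 70
y1_6 = 80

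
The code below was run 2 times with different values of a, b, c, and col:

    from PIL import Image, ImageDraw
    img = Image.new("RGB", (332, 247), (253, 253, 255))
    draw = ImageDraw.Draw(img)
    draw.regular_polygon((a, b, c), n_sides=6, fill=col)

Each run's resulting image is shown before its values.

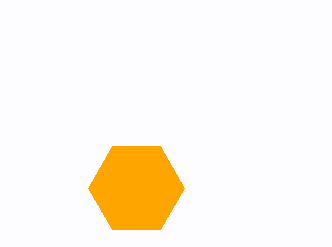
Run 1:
a = 136, b = 188, c = 48, col = 'orange'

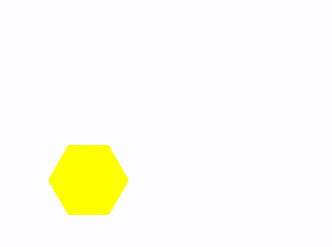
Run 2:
a = 88, b = 180, c = 40, col = 'yellow'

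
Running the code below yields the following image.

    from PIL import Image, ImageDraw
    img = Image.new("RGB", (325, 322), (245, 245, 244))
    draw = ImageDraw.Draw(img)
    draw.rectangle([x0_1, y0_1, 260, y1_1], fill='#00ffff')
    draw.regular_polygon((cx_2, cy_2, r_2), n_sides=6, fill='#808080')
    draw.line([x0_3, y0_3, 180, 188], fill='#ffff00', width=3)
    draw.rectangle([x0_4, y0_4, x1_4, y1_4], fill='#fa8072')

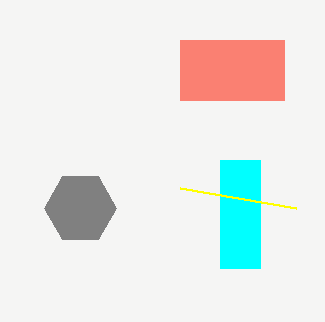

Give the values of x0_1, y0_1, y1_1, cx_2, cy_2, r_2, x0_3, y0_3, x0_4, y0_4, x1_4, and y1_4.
x0_1 = 220; y0_1 = 160; y1_1 = 268; cx_2 = 80; cy_2 = 208; r_2 = 36; x0_3 = 296; y0_3 = 208; x0_4 = 180; y0_4 = 40; x1_4 = 284; y1_4 = 100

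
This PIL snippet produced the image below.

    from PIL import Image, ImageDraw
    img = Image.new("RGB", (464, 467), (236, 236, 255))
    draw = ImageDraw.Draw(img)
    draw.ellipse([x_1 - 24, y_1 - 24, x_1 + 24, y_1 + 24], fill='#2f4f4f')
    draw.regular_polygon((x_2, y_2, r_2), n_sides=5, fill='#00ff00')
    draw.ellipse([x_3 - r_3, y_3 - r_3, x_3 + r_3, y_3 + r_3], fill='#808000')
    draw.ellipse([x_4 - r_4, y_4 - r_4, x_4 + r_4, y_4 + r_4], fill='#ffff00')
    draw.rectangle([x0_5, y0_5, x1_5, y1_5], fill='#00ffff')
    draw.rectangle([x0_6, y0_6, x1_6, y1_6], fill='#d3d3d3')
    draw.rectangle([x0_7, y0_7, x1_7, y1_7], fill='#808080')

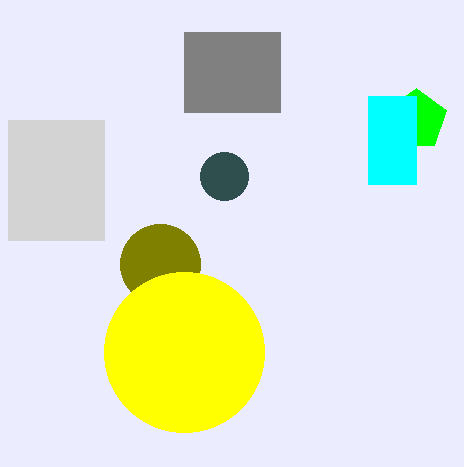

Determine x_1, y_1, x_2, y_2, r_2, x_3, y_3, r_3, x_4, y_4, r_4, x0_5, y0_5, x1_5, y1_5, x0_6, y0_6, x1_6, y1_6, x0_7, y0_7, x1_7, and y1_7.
x_1 = 224
y_1 = 176
x_2 = 416
y_2 = 120
r_2 = 32
x_3 = 160
y_3 = 264
r_3 = 40
x_4 = 184
y_4 = 352
r_4 = 80
x0_5 = 368
y0_5 = 96
x1_5 = 416
y1_5 = 184
x0_6 = 8
y0_6 = 120
x1_6 = 104
y1_6 = 240
x0_7 = 184
y0_7 = 32
x1_7 = 280
y1_7 = 112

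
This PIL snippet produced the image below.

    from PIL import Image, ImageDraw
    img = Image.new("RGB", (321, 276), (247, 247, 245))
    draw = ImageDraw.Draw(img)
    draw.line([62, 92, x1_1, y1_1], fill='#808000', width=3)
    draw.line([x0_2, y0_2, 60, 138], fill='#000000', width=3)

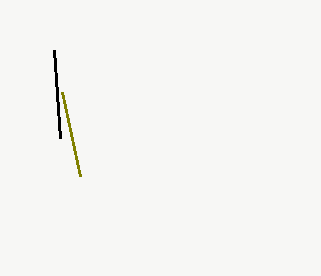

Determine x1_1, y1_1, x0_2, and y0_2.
x1_1 = 80
y1_1 = 176
x0_2 = 54
y0_2 = 50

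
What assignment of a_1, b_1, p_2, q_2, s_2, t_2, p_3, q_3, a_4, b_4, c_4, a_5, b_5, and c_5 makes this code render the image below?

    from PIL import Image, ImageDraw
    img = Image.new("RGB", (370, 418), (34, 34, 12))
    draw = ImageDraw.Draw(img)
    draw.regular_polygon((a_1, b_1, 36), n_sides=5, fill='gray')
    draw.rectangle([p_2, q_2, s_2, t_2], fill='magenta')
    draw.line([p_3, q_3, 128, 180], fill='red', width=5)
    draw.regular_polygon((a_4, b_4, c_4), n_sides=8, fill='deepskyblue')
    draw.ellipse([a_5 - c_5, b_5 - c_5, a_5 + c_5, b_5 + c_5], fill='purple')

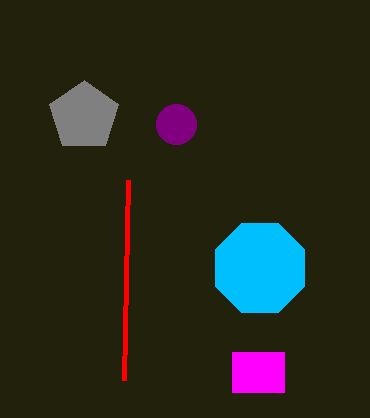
a_1 = 84, b_1 = 116, p_2 = 232, q_2 = 352, s_2 = 284, t_2 = 392, p_3 = 124, q_3 = 380, a_4 = 260, b_4 = 268, c_4 = 48, a_5 = 176, b_5 = 124, c_5 = 20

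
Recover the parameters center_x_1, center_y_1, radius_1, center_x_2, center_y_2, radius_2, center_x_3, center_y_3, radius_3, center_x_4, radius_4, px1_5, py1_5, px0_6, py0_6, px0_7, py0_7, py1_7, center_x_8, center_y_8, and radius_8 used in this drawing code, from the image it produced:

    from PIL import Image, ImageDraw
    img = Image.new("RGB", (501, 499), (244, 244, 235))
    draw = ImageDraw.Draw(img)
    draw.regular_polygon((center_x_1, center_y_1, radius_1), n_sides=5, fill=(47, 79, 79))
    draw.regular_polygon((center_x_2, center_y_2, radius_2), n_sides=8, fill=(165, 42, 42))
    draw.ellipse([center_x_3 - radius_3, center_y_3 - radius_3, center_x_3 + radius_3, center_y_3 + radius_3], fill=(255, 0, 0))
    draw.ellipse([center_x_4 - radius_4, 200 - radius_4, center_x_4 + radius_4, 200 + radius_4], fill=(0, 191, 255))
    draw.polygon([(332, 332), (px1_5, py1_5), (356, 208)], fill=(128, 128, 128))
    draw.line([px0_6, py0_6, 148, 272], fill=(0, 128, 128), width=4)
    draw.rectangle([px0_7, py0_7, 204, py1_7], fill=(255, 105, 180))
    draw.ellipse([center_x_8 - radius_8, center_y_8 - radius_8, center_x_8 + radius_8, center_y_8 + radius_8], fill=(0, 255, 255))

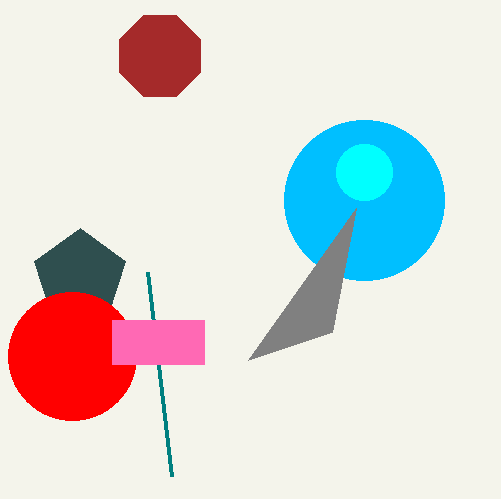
center_x_1 = 80, center_y_1 = 276, radius_1 = 48, center_x_2 = 160, center_y_2 = 56, radius_2 = 44, center_x_3 = 72, center_y_3 = 356, radius_3 = 64, center_x_4 = 364, radius_4 = 80, px1_5 = 248, py1_5 = 360, px0_6 = 172, py0_6 = 476, px0_7 = 112, py0_7 = 320, py1_7 = 364, center_x_8 = 364, center_y_8 = 172, radius_8 = 28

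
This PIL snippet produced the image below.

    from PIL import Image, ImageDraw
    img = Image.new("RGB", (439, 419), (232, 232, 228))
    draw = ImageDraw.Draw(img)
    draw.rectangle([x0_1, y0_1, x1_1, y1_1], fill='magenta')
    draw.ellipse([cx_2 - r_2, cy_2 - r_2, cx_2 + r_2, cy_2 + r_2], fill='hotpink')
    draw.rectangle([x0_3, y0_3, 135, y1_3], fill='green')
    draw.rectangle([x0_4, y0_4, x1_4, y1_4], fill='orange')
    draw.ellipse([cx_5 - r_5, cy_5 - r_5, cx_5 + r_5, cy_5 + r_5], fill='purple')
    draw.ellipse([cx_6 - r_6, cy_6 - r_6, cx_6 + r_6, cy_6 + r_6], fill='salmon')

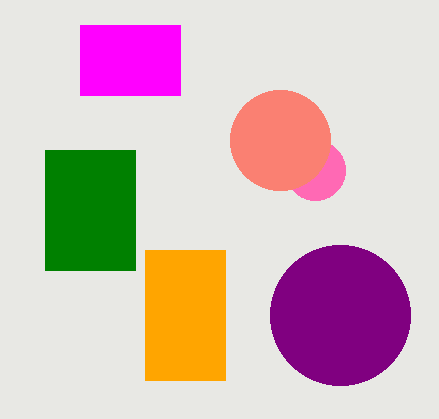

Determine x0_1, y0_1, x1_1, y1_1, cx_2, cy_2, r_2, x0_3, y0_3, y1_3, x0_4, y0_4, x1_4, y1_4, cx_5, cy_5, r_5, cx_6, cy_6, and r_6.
x0_1 = 80
y0_1 = 25
x1_1 = 180
y1_1 = 95
cx_2 = 315
cy_2 = 170
r_2 = 30
x0_3 = 45
y0_3 = 150
y1_3 = 270
x0_4 = 145
y0_4 = 250
x1_4 = 225
y1_4 = 380
cx_5 = 340
cy_5 = 315
r_5 = 70
cx_6 = 280
cy_6 = 140
r_6 = 50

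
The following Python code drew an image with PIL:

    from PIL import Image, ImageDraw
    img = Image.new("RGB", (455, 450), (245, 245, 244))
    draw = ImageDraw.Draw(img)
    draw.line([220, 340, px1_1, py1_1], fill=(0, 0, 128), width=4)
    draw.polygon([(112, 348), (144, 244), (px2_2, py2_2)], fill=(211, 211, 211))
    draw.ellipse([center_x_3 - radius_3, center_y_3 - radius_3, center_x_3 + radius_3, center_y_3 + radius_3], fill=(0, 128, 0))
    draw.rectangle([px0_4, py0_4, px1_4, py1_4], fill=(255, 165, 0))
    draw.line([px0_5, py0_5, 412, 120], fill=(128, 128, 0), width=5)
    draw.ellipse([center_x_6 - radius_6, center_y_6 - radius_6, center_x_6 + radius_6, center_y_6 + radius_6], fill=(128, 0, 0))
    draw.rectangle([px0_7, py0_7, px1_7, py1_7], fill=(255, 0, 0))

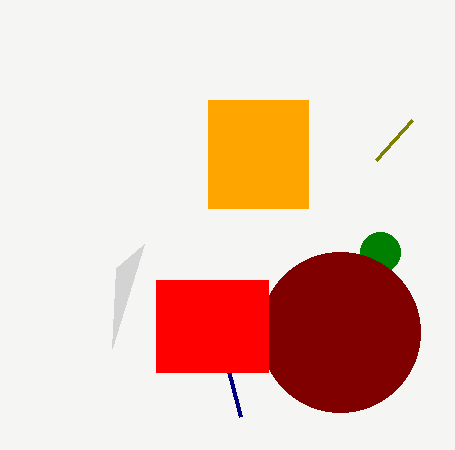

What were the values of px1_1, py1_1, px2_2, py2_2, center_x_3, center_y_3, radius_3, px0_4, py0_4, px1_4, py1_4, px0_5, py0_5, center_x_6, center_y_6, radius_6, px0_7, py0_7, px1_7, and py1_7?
px1_1 = 240, py1_1 = 416, px2_2 = 116, py2_2 = 268, center_x_3 = 380, center_y_3 = 252, radius_3 = 20, px0_4 = 208, py0_4 = 100, px1_4 = 308, py1_4 = 208, px0_5 = 376, py0_5 = 160, center_x_6 = 340, center_y_6 = 332, radius_6 = 80, px0_7 = 156, py0_7 = 280, px1_7 = 268, py1_7 = 372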